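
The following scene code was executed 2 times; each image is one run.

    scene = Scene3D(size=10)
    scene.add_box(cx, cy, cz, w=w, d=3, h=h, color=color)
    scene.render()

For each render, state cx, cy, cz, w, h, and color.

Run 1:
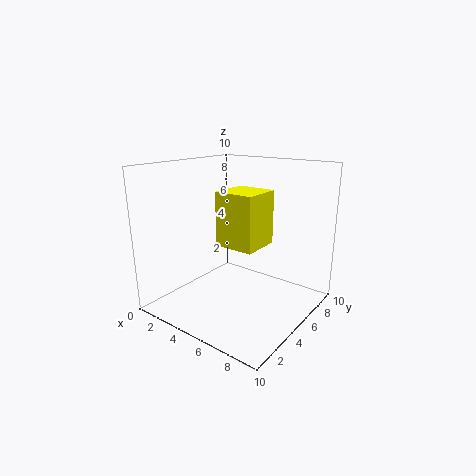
cx = 3; cy = 5; cz = 4; w = 3; h = 4; color = 'yellow'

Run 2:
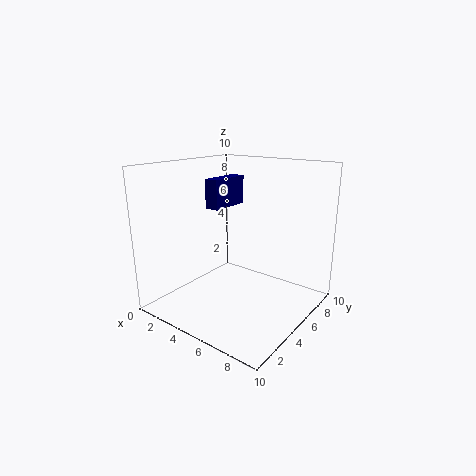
cx = 3; cy = 4; cz = 7; w = 1; h = 2; color = 'navy'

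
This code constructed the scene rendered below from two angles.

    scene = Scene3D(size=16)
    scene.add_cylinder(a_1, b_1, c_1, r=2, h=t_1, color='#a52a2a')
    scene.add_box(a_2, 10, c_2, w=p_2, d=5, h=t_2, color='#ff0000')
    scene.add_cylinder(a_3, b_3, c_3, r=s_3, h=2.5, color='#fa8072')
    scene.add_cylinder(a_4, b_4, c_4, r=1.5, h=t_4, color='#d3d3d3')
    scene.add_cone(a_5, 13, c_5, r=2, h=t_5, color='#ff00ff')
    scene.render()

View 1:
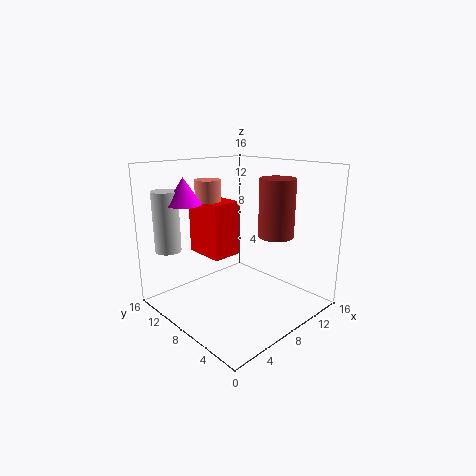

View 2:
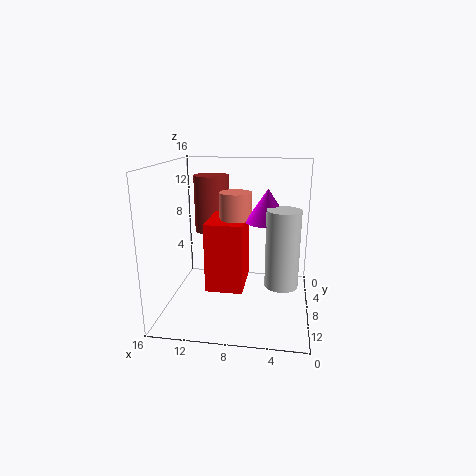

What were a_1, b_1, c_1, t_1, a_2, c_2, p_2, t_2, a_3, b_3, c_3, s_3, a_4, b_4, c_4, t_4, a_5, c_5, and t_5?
a_1 = 11.5
b_1 = 5.5
c_1 = 8
t_1 = 6.5
a_2 = 6.5
c_2 = 5
p_2 = 3.5
t_2 = 6.5
a_3 = 7.5
b_3 = 12.5
c_3 = 11.5
s_3 = 1.5
a_4 = 3
b_4 = 14.5
c_4 = 6
t_4 = 7
a_5 = 4.5
c_5 = 11.5
t_5 = 3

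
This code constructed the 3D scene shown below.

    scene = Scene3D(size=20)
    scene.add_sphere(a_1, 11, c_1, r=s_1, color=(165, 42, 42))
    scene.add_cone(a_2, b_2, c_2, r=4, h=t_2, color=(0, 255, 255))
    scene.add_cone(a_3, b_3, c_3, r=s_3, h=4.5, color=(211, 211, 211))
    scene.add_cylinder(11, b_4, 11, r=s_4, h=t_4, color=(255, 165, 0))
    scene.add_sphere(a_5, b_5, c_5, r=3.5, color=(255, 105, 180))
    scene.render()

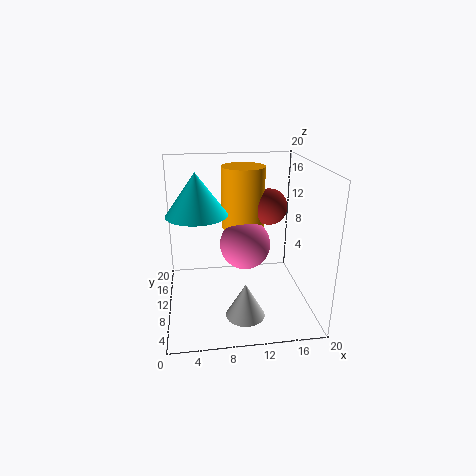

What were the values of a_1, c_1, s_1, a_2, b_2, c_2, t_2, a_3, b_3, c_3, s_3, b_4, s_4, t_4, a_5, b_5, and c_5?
a_1 = 14.5; c_1 = 14; s_1 = 2.5; a_2 = 4.5; b_2 = 9; c_2 = 14; t_2 = 5.5; a_3 = 10; b_3 = 3.5; c_3 = 2; s_3 = 2.5; b_4 = 12; s_4 = 3; t_4 = 8.5; a_5 = 11; b_5 = 10; c_5 = 9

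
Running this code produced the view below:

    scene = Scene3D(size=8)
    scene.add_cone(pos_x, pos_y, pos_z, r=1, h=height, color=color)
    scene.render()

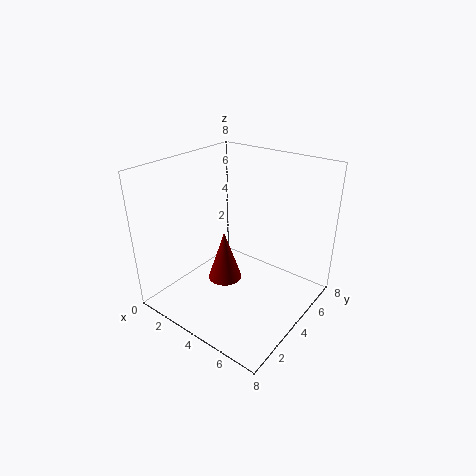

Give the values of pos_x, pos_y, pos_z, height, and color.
pos_x = 3; pos_y = 4; pos_z = 1; height = 3; color = 'maroon'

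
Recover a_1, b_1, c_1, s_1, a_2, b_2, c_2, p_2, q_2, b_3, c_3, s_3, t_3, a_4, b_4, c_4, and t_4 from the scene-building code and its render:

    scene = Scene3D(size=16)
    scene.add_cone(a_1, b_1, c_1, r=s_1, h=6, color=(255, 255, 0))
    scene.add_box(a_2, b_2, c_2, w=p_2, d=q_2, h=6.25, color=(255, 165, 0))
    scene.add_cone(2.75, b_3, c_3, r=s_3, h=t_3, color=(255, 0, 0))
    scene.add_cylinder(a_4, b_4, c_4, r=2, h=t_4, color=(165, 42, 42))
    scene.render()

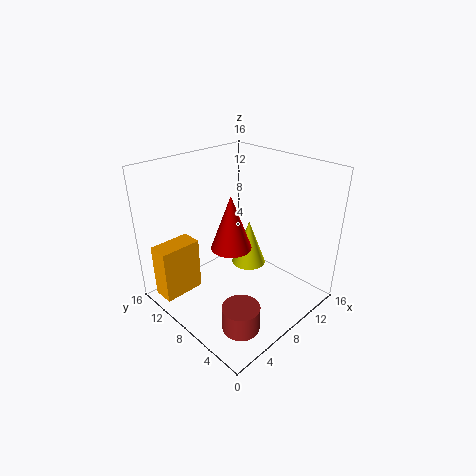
a_1 = 13.25
b_1 = 11.25
c_1 = 1
s_1 = 2.25
a_2 = 0.75
b_2 = 12
c_2 = 0.75
p_2 = 4.75
q_2 = 2.5
b_3 = 3.5
c_3 = 11
s_3 = 1.75
t_3 = 4.75
a_4 = 4.25
b_4 = 3.75
c_4 = 0.25
t_4 = 2.75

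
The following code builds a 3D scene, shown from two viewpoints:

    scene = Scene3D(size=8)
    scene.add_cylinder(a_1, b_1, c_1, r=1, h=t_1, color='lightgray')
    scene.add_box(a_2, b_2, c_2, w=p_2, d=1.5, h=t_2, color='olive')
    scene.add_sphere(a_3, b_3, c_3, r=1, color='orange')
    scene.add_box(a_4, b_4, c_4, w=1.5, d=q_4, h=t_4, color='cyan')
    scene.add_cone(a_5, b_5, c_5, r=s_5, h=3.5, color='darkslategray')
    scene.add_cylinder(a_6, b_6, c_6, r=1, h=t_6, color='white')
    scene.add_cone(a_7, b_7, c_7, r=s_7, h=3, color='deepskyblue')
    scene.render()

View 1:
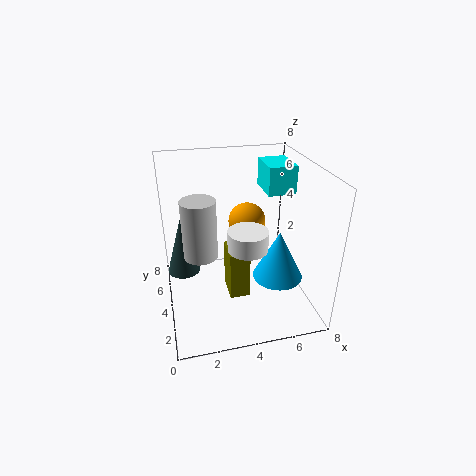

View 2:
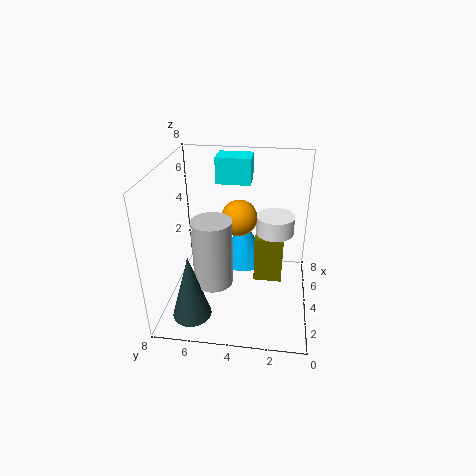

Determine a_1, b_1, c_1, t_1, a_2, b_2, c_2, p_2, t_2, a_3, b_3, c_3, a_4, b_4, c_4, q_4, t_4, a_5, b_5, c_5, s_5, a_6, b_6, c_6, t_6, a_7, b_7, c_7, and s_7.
a_1 = 2, b_1 = 5, c_1 = 2.5, t_1 = 3.5, a_2 = 3, b_2 = 1.5, c_2 = 2, p_2 = 1, t_2 = 2.5, a_3 = 4.5, b_3 = 4, c_3 = 5, a_4 = 5.5, b_4 = 3.5, c_4 = 6.5, q_4 = 2, t_4 = 1.5, a_5 = 1, b_5 = 6, c_5 = 1, s_5 = 1, a_6 = 4, b_6 = 2, c_6 = 4.5, t_6 = 1, a_7 = 6.5, b_7 = 4, c_7 = 1, s_7 = 1.5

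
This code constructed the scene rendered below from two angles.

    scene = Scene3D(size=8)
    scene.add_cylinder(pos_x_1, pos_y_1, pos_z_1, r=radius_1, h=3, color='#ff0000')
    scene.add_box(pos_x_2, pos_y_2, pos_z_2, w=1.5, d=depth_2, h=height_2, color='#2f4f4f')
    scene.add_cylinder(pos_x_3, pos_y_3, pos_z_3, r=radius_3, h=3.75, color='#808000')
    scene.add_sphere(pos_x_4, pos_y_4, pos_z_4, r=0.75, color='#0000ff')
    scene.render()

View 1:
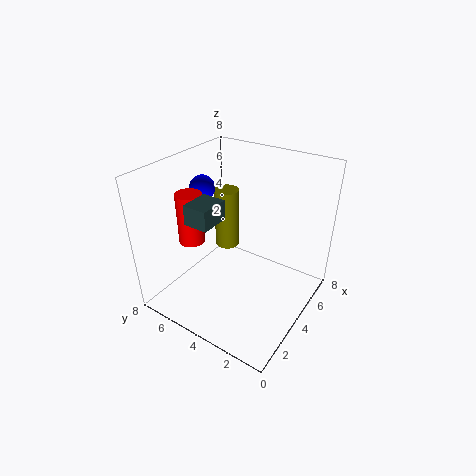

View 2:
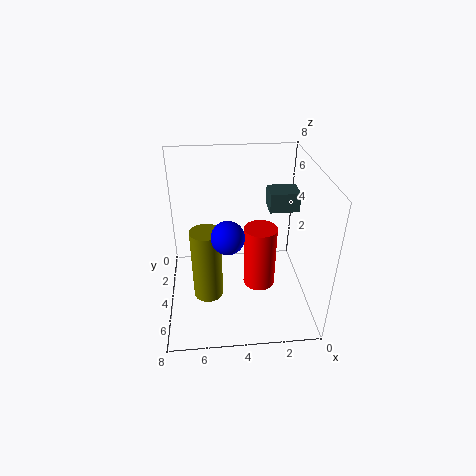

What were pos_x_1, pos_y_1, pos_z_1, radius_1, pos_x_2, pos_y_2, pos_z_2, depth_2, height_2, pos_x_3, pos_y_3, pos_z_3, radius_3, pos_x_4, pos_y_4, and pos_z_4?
pos_x_1 = 3.25
pos_y_1 = 6.75
pos_z_1 = 3.25
radius_1 = 0.75
pos_x_2 = 1
pos_y_2 = 3.75
pos_z_2 = 6
depth_2 = 1.25
height_2 = 1
pos_x_3 = 5.75
pos_y_3 = 6
pos_z_3 = 2
radius_3 = 0.75
pos_x_4 = 4.75
pos_y_4 = 7
pos_z_4 = 6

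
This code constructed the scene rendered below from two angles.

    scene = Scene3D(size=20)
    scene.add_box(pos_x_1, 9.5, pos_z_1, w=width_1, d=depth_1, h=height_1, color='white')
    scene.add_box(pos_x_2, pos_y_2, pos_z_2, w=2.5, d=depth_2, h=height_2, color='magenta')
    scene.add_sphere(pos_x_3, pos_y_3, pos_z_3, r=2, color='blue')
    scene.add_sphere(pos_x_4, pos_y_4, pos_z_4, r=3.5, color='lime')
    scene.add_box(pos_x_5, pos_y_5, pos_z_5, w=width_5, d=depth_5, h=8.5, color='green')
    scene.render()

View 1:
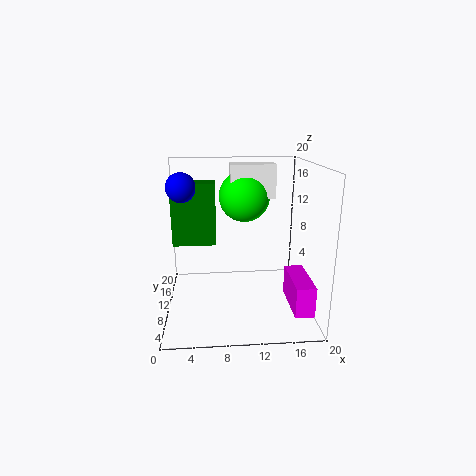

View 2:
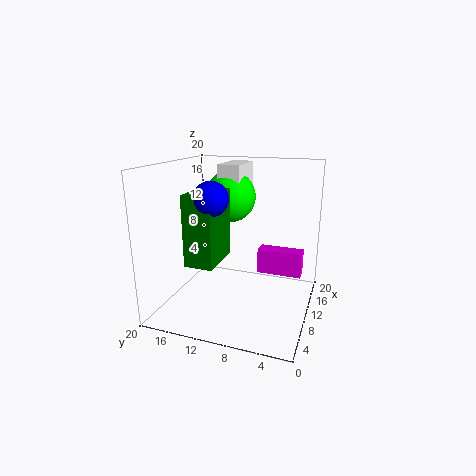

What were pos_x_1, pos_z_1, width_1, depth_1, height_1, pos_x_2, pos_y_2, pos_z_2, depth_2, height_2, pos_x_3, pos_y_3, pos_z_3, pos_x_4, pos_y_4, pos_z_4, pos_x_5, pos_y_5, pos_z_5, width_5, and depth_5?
pos_x_1 = 9
pos_z_1 = 15.5
width_1 = 6
depth_1 = 3
height_1 = 4.5
pos_x_2 = 16.5
pos_y_2 = 2
pos_z_2 = 2
depth_2 = 7
height_2 = 4
pos_x_3 = 2.5
pos_y_3 = 10.5
pos_z_3 = 17
pos_x_4 = 11
pos_y_4 = 11.5
pos_z_4 = 15.5
pos_x_5 = 1
pos_y_5 = 10
pos_z_5 = 9
width_5 = 6
depth_5 = 3.5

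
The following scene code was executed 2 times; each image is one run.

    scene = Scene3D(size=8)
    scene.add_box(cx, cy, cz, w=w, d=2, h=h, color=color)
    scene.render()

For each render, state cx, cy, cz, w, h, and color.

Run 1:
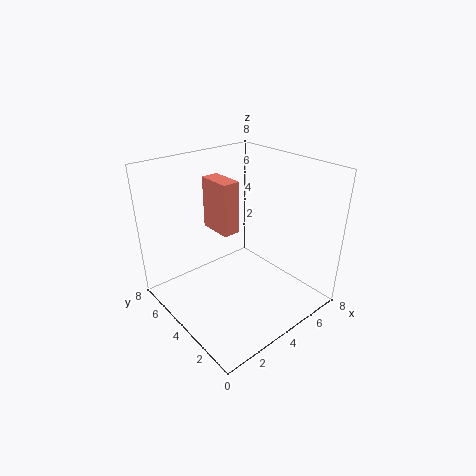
cx = 3.5, cy = 4.5, cz = 4, w = 1, h = 3, color = 'salmon'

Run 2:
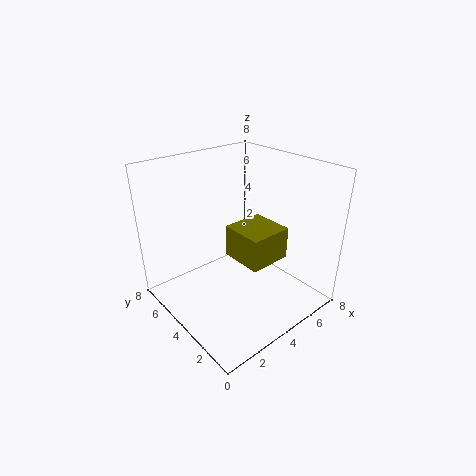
cx = 2, cy = 0.5, cz = 4.5, w = 2, h = 1.5, color = 'olive'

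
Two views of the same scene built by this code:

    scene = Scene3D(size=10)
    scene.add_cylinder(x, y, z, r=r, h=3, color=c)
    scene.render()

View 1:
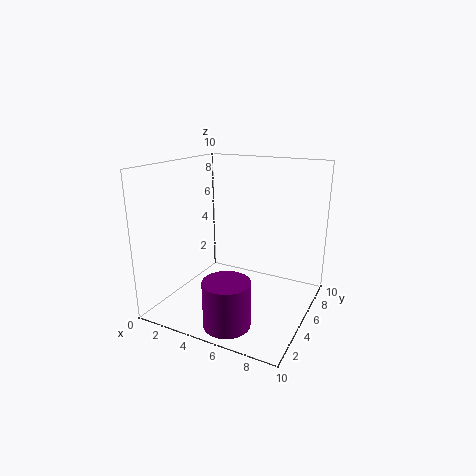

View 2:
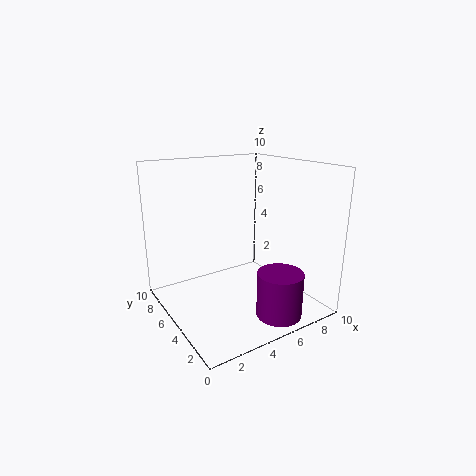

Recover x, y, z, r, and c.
x = 6
y = 1.5
z = 0.5
r = 1.5
c = 'purple'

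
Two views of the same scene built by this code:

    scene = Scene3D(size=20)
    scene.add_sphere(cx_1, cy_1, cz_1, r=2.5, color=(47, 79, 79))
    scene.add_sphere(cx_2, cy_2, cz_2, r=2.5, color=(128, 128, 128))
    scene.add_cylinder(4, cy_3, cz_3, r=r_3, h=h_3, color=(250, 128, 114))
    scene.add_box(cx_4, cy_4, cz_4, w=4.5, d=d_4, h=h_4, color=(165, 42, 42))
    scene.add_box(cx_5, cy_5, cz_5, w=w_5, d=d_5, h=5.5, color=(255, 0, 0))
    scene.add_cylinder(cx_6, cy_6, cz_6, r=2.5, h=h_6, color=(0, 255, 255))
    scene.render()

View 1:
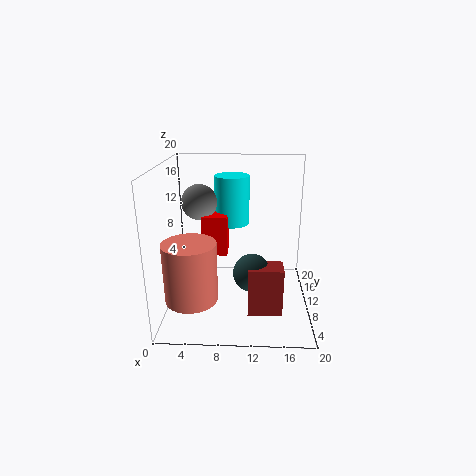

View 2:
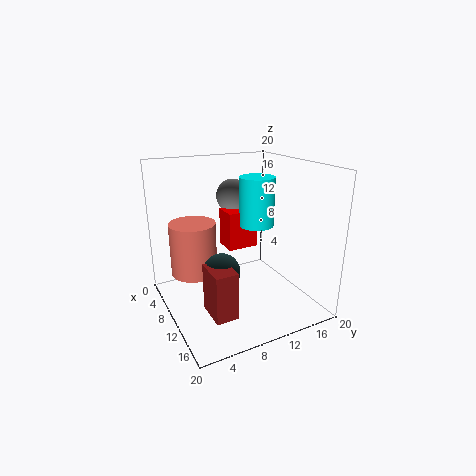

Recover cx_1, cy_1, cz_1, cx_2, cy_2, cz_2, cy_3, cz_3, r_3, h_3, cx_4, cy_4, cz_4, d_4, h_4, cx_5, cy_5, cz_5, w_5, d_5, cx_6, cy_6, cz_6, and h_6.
cx_1 = 12, cy_1 = 6.5, cz_1 = 6.5, cx_2 = 4.5, cy_2 = 12, cz_2 = 14.5, cy_3 = 5.5, cz_3 = 3, r_3 = 3.5, h_3 = 8, cx_4 = 11.5, cy_4 = 4, cz_4 = 1.5, d_4 = 3, h_4 = 6.5, cx_5 = 5, cy_5 = 9.5, cz_5 = 7.5, w_5 = 3.5, d_5 = 4.5, cx_6 = 9, cy_6 = 13.5, cz_6 = 11, h_6 = 7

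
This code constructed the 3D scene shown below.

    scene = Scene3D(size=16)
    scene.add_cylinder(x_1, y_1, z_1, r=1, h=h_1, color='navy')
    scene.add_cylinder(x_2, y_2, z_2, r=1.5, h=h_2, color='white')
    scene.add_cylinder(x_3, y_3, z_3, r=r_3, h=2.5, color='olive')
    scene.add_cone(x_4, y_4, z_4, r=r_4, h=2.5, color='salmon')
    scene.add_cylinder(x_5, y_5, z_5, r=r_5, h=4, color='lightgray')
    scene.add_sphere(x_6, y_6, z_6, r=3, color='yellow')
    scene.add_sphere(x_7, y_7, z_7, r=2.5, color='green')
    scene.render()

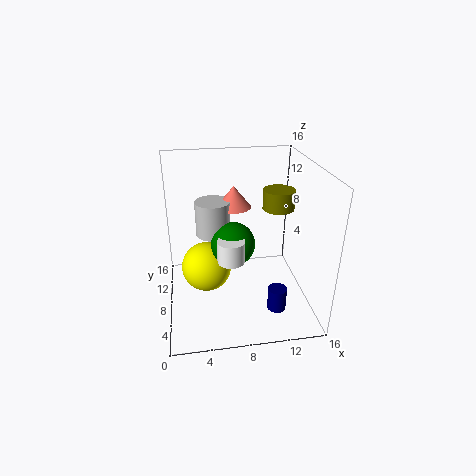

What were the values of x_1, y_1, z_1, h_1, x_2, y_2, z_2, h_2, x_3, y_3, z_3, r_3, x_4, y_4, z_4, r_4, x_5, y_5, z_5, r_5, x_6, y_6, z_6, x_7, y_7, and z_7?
x_1 = 11.5; y_1 = 3.5; z_1 = 1.5; h_1 = 2.5; x_2 = 7; y_2 = 6.5; z_2 = 6; h_2 = 2.5; x_3 = 14; y_3 = 13; z_3 = 9; r_3 = 2; x_4 = 8; y_4 = 11; z_4 = 10.5; r_4 = 2; x_5 = 5.5; y_5 = 10.5; z_5 = 7.5; r_5 = 2; x_6 = 4.5; y_6 = 10.5; z_6 = 3; x_7 = 7.5; y_7 = 8.5; z_7 = 7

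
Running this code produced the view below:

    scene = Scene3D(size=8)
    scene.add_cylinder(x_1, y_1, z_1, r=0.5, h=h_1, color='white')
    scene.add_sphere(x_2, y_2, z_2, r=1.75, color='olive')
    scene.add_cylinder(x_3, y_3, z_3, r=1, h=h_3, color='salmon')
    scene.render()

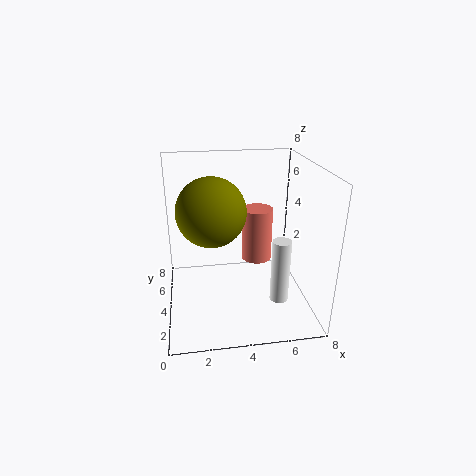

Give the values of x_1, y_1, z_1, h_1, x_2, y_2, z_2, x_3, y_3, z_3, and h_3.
x_1 = 6, y_1 = 2.25, z_1 = 1, h_1 = 3.5, x_2 = 2.5, y_2 = 3, z_2 = 6, x_3 = 5.75, y_3 = 7, z_3 = 1, h_3 = 3.5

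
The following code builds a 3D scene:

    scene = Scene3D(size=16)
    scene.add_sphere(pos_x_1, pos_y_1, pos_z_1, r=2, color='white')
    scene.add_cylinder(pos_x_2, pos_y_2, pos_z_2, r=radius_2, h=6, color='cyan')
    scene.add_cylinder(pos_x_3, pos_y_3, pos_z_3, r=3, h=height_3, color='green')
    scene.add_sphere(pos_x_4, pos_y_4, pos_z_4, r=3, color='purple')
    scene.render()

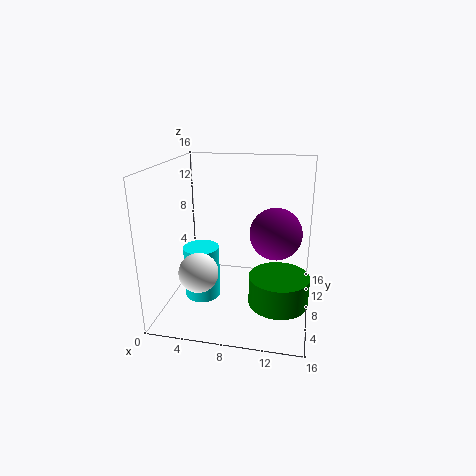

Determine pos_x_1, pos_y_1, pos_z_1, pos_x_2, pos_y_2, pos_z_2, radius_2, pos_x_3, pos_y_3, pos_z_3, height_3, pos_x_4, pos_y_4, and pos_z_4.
pos_x_1 = 5, pos_y_1 = 3, pos_z_1 = 6, pos_x_2 = 4, pos_y_2 = 7, pos_z_2 = 1, radius_2 = 2, pos_x_3 = 13, pos_y_3 = 4, pos_z_3 = 3, height_3 = 3, pos_x_4 = 12, pos_y_4 = 10, pos_z_4 = 8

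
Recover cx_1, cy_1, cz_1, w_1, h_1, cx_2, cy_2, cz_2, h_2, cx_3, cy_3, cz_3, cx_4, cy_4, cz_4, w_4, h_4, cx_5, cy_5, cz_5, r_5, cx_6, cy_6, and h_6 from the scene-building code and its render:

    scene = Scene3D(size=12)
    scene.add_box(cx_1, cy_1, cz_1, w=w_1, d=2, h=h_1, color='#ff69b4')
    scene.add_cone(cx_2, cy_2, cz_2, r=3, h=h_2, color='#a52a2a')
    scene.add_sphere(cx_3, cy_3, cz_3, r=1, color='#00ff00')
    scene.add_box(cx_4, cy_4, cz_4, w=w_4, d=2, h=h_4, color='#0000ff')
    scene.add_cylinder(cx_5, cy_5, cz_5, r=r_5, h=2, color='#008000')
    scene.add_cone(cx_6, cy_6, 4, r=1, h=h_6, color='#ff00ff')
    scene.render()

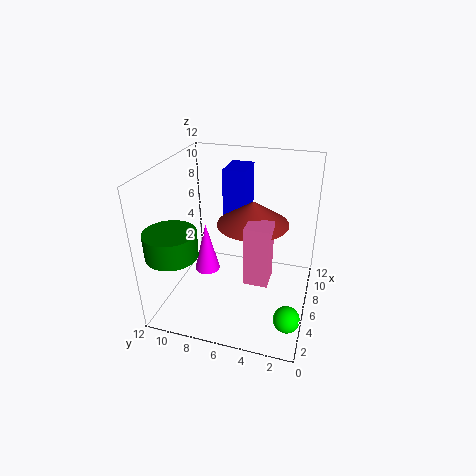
cx_1 = 4, cy_1 = 3, cz_1 = 3, w_1 = 2, h_1 = 5, cx_2 = 7, cy_2 = 5, cz_2 = 7, h_2 = 2, cx_3 = 2, cy_3 = 1, cz_3 = 2, cx_4 = 8, cy_4 = 6, cz_4 = 6, w_4 = 3, h_4 = 5, cx_5 = 2, cy_5 = 10, cz_5 = 6, r_5 = 2, cx_6 = 4, cy_6 = 8, h_6 = 4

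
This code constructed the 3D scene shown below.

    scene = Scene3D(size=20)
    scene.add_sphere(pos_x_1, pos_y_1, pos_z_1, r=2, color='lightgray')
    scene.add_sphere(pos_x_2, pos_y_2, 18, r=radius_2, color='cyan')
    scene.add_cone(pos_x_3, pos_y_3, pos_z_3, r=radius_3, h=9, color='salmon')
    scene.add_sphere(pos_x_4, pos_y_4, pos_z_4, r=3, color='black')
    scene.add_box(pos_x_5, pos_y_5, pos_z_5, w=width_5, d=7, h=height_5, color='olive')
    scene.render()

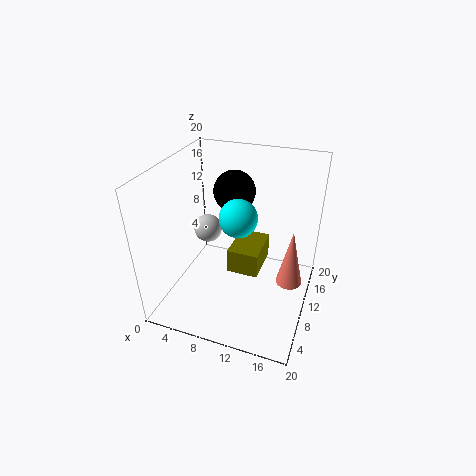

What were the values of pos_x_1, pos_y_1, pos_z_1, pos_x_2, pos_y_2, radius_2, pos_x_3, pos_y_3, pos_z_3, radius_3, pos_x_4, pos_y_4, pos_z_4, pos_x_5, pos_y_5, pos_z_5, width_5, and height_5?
pos_x_1 = 5
pos_y_1 = 11
pos_z_1 = 10
pos_x_2 = 13
pos_y_2 = 2
radius_2 = 2
pos_x_3 = 17
pos_y_3 = 14
pos_z_3 = 1
radius_3 = 2
pos_x_4 = 8
pos_y_4 = 14
pos_z_4 = 15
pos_x_5 = 7
pos_y_5 = 13
pos_z_5 = 1
width_5 = 5
height_5 = 4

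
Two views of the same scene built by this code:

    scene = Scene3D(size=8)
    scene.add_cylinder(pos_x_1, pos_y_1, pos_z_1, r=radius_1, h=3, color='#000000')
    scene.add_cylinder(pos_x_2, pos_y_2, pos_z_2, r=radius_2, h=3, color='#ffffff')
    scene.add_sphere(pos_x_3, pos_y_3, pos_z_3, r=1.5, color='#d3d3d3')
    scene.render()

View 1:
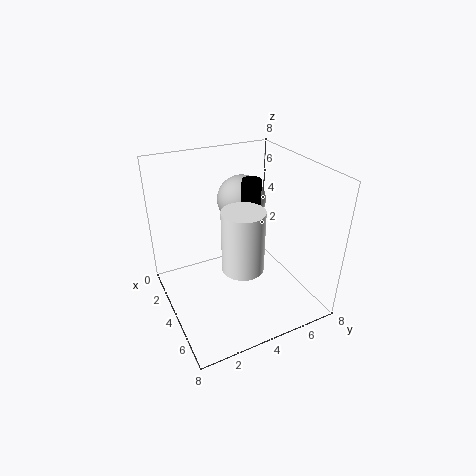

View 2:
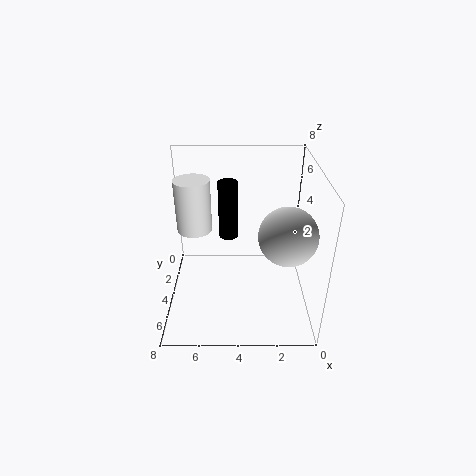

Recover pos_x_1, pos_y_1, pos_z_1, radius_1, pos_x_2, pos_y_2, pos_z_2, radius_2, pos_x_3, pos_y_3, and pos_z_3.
pos_x_1 = 4.5, pos_y_1 = 4.5, pos_z_1 = 4.5, radius_1 = 0.5, pos_x_2 = 6.5, pos_y_2 = 3, pos_z_2 = 4, radius_2 = 1, pos_x_3 = 1.5, pos_y_3 = 5.5, pos_z_3 = 5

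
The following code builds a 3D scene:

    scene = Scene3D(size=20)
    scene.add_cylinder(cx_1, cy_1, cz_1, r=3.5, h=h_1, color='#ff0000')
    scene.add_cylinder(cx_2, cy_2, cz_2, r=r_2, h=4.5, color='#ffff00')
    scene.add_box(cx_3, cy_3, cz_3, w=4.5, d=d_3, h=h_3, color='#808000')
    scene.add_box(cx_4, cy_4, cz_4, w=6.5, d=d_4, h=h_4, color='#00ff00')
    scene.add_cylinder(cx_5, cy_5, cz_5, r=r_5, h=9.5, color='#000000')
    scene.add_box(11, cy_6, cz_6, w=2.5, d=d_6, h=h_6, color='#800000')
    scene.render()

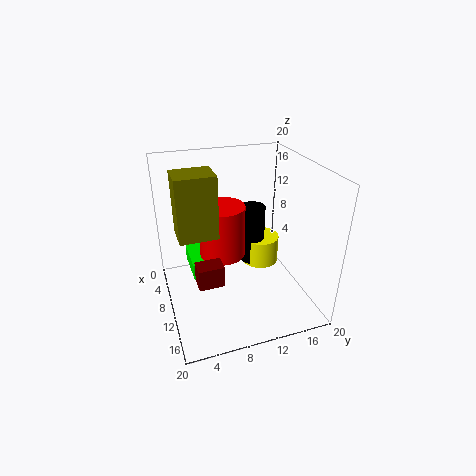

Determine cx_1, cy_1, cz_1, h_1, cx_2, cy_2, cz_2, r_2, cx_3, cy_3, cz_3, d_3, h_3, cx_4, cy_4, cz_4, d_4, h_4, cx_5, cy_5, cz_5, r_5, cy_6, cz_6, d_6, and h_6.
cx_1 = 5.5; cy_1 = 9; cz_1 = 5; h_1 = 8; cx_2 = 4; cy_2 = 16; cz_2 = 1.5; r_2 = 3; cx_3 = 5; cy_3 = 2; cz_3 = 10; d_3 = 5.5; h_3 = 9; cx_4 = 0.5; cy_4 = 4; cz_4 = 2; d_4 = 3; h_4 = 2.5; cx_5 = 4; cy_5 = 14.5; cz_5 = 2; r_5 = 2; cy_6 = 3.5; cz_6 = 5; d_6 = 3.5; h_6 = 3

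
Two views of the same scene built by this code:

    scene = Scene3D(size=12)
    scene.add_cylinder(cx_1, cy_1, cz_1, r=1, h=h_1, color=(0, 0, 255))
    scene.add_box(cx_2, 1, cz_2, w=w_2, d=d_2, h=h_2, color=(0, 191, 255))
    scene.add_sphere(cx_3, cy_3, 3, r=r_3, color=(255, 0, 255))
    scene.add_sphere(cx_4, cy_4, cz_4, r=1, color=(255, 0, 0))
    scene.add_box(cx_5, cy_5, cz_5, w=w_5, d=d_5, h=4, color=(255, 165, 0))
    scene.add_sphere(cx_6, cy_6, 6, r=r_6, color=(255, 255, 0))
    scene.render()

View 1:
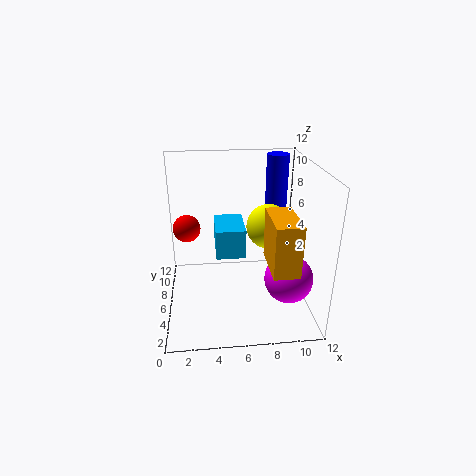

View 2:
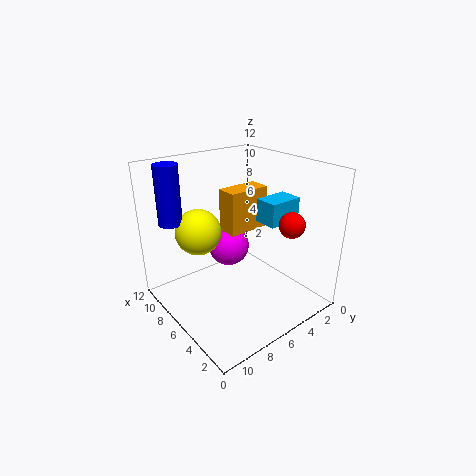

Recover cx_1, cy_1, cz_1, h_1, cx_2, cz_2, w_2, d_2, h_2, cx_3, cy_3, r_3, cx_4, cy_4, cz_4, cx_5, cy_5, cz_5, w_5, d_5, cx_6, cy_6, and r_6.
cx_1 = 10; cy_1 = 10; cz_1 = 7; h_1 = 5; cx_2 = 4; cz_2 = 7; w_2 = 2; d_2 = 3; h_2 = 2; cx_3 = 10; cy_3 = 4; r_3 = 2; cx_4 = 2; cy_4 = 4; cz_4 = 8; cx_5 = 8; cy_5 = 1; cz_5 = 5; w_5 = 2; d_5 = 4; cx_6 = 9; cy_6 = 8; r_6 = 2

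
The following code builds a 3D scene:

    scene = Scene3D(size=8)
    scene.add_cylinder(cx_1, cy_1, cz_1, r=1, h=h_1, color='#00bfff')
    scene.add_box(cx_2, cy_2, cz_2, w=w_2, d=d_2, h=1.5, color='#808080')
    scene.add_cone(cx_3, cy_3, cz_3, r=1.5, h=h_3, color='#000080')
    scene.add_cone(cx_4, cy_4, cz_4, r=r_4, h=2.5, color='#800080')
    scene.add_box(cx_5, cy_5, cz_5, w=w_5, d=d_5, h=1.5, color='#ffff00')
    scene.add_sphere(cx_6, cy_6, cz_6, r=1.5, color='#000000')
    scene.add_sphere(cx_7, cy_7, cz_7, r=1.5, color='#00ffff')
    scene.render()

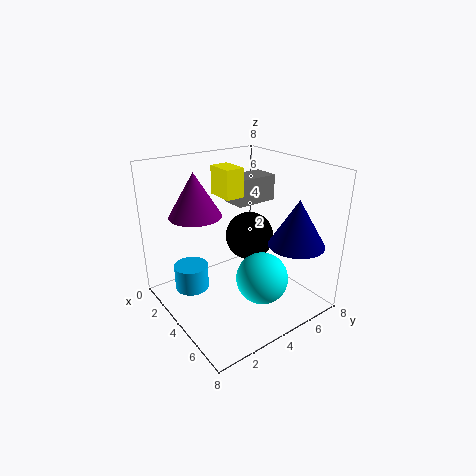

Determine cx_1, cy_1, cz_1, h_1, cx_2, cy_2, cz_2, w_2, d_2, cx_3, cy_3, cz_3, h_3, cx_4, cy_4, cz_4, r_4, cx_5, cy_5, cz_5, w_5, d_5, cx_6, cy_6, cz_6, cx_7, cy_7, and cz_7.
cx_1 = 2; cy_1 = 2; cz_1 = 0.5; h_1 = 1.5; cx_2 = 2; cy_2 = 4.5; cz_2 = 5.5; w_2 = 1.5; d_2 = 2.5; cx_3 = 6.5; cy_3 = 6; cz_3 = 4; h_3 = 2.5; cx_4 = 2; cy_4 = 2.5; cz_4 = 5; r_4 = 1.5; cx_5 = 3; cy_5 = 3; cz_5 = 6.5; w_5 = 1.5; d_5 = 1; cx_6 = 2.5; cy_6 = 6; cz_6 = 3; cx_7 = 5; cy_7 = 5; cz_7 = 1.5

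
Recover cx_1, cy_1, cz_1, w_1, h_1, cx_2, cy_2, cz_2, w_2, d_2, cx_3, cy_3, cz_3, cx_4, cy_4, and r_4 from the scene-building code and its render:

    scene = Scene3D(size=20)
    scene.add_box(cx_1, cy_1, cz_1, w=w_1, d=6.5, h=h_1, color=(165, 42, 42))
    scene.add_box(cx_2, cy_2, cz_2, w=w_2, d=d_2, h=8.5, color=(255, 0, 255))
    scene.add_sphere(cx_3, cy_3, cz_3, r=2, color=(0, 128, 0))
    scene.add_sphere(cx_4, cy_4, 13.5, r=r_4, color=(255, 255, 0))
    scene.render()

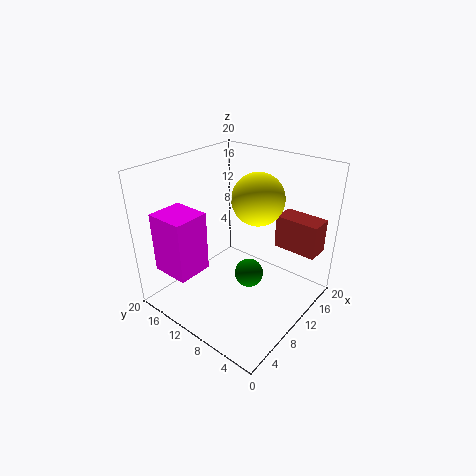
cx_1 = 16.5, cy_1 = 1.5, cz_1 = 6.5, w_1 = 3.5, h_1 = 5, cx_2 = 2, cy_2 = 13, cz_2 = 5.5, w_2 = 5, d_2 = 5.5, cx_3 = 10, cy_3 = 8, cz_3 = 5, cx_4 = 16, cy_4 = 11, r_4 = 4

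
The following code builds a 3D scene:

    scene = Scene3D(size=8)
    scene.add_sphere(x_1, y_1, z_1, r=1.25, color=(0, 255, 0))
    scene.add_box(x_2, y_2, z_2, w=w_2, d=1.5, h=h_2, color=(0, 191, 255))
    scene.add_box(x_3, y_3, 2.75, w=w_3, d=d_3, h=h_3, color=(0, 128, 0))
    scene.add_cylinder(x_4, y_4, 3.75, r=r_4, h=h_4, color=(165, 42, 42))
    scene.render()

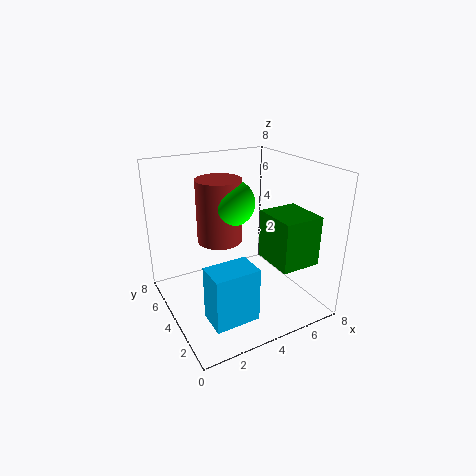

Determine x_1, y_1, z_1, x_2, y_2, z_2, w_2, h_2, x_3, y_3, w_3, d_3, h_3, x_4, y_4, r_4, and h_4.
x_1 = 3.75, y_1 = 4.25, z_1 = 6, x_2 = 1, y_2 = 0.5, z_2 = 1.25, w_2 = 2.25, h_2 = 2.75, x_3 = 5.25, y_3 = 1.25, w_3 = 2.25, d_3 = 2.5, h_3 = 2.75, x_4 = 3.25, y_4 = 4.75, r_4 = 1.25, h_4 = 3.5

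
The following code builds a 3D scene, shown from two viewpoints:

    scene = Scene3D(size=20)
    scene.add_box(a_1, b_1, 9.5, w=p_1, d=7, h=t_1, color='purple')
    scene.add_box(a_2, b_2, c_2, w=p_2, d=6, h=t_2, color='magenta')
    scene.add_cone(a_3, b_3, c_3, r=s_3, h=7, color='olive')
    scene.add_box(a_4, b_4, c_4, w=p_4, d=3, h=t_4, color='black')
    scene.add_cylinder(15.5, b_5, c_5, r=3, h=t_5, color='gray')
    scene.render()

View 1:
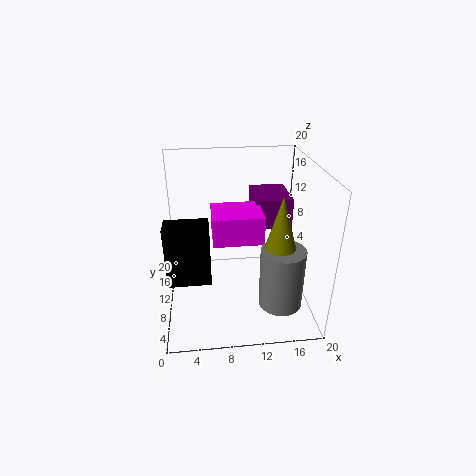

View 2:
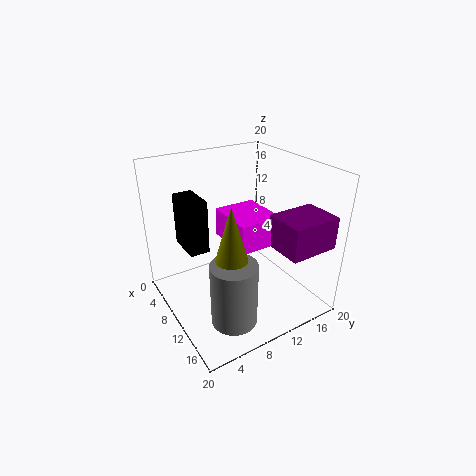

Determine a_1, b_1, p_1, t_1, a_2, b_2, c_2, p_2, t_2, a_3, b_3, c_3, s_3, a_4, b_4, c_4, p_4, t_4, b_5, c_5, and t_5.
a_1 = 13; b_1 = 13; p_1 = 5.5; t_1 = 4.5; a_2 = 6.5; b_2 = 8.5; c_2 = 9.5; p_2 = 7; t_2 = 4; a_3 = 15; b_3 = 6; c_3 = 10.5; s_3 = 2; a_4 = 0.5; b_4 = 4.5; c_4 = 6.5; p_4 = 5.5; t_4 = 8; b_5 = 6; c_5 = 1.5; t_5 = 8.5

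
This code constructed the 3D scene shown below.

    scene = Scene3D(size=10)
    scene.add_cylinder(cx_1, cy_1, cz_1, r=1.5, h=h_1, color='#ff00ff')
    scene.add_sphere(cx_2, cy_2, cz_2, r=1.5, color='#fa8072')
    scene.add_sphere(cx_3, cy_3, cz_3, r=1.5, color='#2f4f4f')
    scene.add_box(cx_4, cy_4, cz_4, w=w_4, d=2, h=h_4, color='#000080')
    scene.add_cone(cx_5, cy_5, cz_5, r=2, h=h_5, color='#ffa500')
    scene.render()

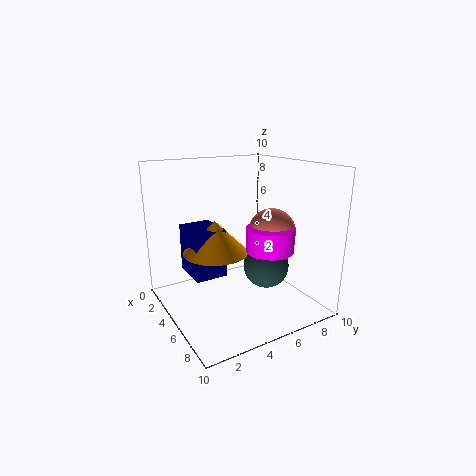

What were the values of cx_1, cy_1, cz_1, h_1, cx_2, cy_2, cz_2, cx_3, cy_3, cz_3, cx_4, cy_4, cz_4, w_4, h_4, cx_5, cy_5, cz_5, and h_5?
cx_1 = 8
cy_1 = 5.5
cz_1 = 5
h_1 = 1.5
cx_2 = 7.5
cy_2 = 6
cz_2 = 6
cx_3 = 7
cy_3 = 6
cz_3 = 3.5
cx_4 = 4.5
cy_4 = 1
cz_4 = 3.5
w_4 = 2.5
h_4 = 3
cx_5 = 6.5
cy_5 = 2.5
cz_5 = 5
h_5 = 2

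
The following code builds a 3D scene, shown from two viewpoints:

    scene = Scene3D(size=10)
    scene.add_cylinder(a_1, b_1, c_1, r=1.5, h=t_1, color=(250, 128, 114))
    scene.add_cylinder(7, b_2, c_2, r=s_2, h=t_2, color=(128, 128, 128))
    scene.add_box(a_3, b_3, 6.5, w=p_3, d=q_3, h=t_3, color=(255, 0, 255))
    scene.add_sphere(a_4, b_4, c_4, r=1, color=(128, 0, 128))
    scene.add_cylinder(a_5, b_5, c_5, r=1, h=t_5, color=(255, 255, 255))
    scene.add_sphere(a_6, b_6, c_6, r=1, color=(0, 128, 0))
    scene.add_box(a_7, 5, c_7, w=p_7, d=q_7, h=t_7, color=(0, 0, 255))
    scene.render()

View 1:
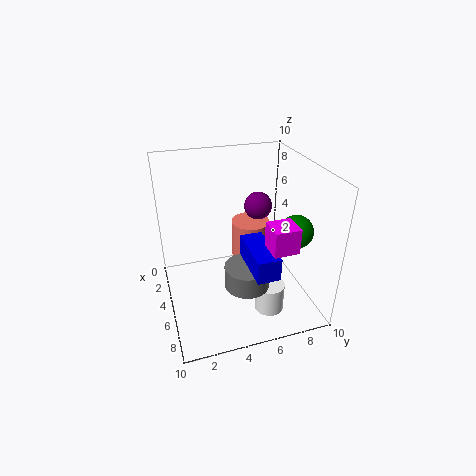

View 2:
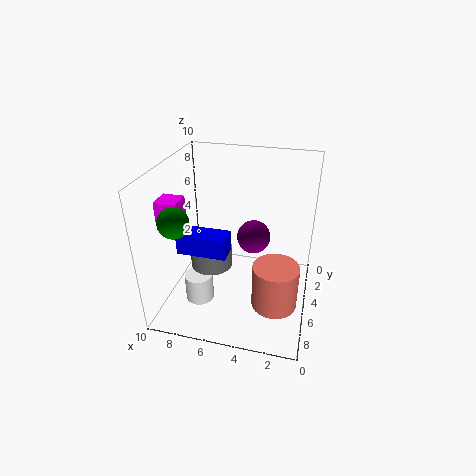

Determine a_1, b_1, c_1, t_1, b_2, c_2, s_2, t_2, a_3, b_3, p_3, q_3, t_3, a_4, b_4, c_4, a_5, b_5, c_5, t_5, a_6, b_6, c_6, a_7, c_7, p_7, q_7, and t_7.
a_1 = 2
b_1 = 7
c_1 = 1.5
t_1 = 3
b_2 = 5
c_2 = 2.5
s_2 = 1.5
t_2 = 1.5
a_3 = 8.5
b_3 = 5.5
p_3 = 1.5
q_3 = 1.5
t_3 = 1.5
a_4 = 3.5
b_4 = 7
c_4 = 6.5
a_5 = 7.5
b_5 = 6.5
c_5 = 0.5
t_5 = 2
a_6 = 8.5
b_6 = 7.5
c_6 = 7
a_7 = 5.5
c_7 = 4
p_7 = 3.5
q_7 = 1.5
t_7 = 1.5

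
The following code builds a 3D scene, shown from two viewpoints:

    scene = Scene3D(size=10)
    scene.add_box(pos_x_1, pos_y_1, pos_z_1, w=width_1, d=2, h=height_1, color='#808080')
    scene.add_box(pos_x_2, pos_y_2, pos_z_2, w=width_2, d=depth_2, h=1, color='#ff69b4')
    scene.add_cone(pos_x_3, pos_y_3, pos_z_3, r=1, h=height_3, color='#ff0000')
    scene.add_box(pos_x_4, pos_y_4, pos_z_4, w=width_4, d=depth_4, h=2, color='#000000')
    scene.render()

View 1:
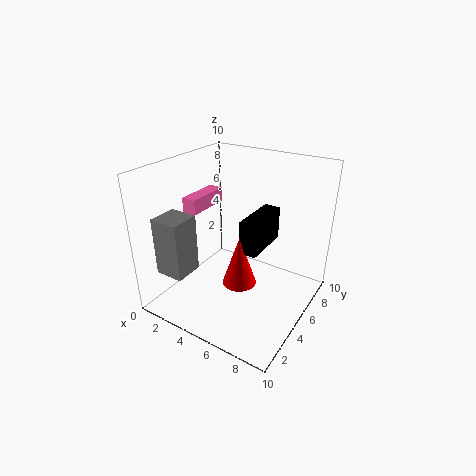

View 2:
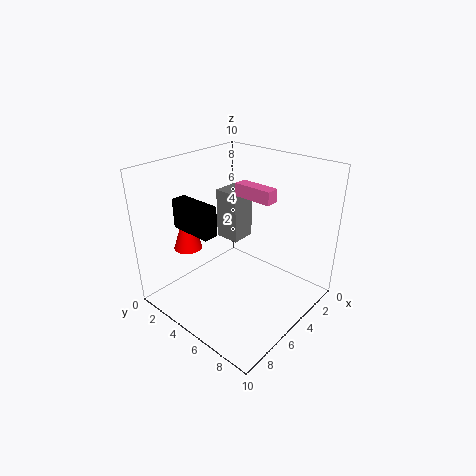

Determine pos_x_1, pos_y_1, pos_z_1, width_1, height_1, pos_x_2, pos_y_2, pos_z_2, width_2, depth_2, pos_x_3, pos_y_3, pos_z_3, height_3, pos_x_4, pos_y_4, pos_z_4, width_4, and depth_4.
pos_x_1 = 1; pos_y_1 = 1; pos_z_1 = 3; width_1 = 2; height_1 = 4; pos_x_2 = 2; pos_y_2 = 3; pos_z_2 = 7; width_2 = 1; depth_2 = 3; pos_x_3 = 7; pos_y_3 = 2; pos_z_3 = 4; height_3 = 3; pos_x_4 = 7; pos_y_4 = 2; pos_z_4 = 6; width_4 = 1; depth_4 = 3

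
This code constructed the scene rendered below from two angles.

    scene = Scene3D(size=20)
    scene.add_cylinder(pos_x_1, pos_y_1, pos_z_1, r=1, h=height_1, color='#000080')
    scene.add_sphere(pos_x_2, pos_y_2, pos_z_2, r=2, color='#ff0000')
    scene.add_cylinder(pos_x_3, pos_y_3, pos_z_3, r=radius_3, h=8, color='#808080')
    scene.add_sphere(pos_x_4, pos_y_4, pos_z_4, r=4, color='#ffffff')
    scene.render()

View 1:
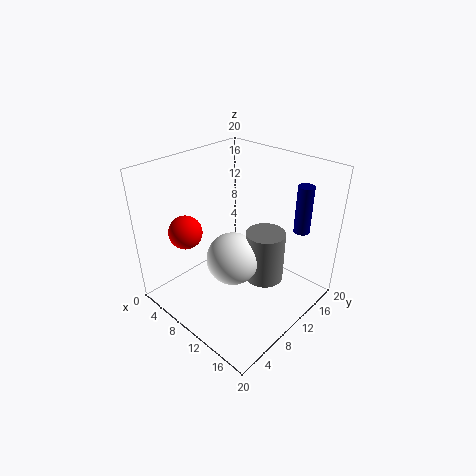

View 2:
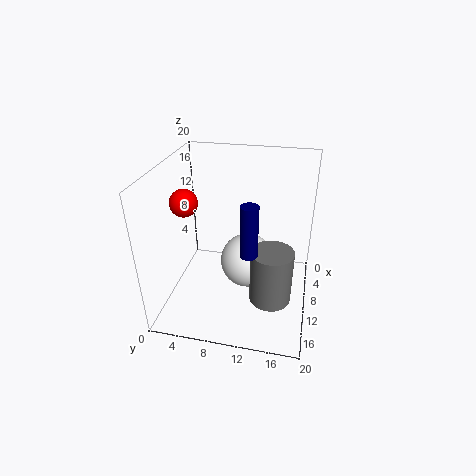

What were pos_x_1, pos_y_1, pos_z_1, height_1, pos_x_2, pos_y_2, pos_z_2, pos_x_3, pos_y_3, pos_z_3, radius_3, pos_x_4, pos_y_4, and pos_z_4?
pos_x_1 = 18, pos_y_1 = 13, pos_z_1 = 13, height_1 = 6, pos_x_2 = 9, pos_y_2 = 2, pos_z_2 = 14, pos_x_3 = 11, pos_y_3 = 15, pos_z_3 = 1, radius_3 = 3, pos_x_4 = 8, pos_y_4 = 11, pos_z_4 = 5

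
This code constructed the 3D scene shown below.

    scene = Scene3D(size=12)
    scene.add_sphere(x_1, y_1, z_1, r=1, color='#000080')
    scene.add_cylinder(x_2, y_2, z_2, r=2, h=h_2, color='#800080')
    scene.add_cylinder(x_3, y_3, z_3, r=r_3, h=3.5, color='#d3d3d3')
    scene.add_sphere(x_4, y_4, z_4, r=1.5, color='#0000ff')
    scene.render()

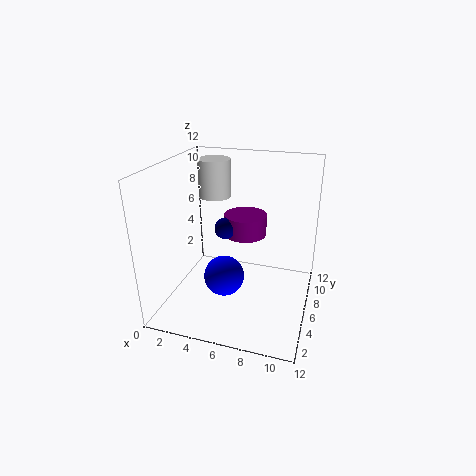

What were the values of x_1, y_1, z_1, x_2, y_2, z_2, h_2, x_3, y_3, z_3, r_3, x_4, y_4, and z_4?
x_1 = 4
y_1 = 8.5
z_1 = 5.5
x_2 = 5.5
y_2 = 10
z_2 = 4.5
h_2 = 2
x_3 = 2.5
y_3 = 10
z_3 = 8
r_3 = 1.5
x_4 = 6
y_4 = 2.5
z_4 = 4.5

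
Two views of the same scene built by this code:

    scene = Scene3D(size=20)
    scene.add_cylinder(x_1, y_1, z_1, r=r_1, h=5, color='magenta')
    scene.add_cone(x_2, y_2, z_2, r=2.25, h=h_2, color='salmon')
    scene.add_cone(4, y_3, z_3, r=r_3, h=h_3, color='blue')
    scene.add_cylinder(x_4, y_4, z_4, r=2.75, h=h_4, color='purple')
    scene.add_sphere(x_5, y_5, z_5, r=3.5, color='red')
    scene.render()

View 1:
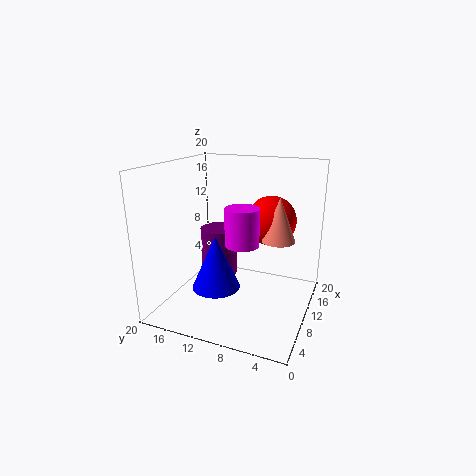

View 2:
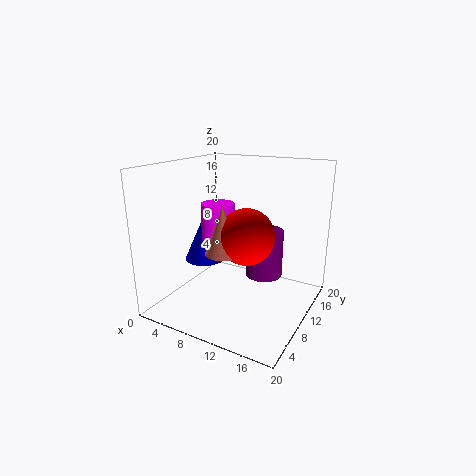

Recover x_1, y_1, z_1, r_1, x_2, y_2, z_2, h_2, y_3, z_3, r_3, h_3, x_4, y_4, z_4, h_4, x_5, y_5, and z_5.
x_1 = 7.75, y_1 = 8.5, z_1 = 10, r_1 = 2.25, x_2 = 11, y_2 = 4.5, z_2 = 10, h_2 = 6, y_3 = 10.5, z_3 = 5.5, r_3 = 3, h_3 = 6.75, x_4 = 12.25, y_4 = 14, z_4 = 3.25, h_4 = 7, x_5 = 13.25, y_5 = 6.25, z_5 = 12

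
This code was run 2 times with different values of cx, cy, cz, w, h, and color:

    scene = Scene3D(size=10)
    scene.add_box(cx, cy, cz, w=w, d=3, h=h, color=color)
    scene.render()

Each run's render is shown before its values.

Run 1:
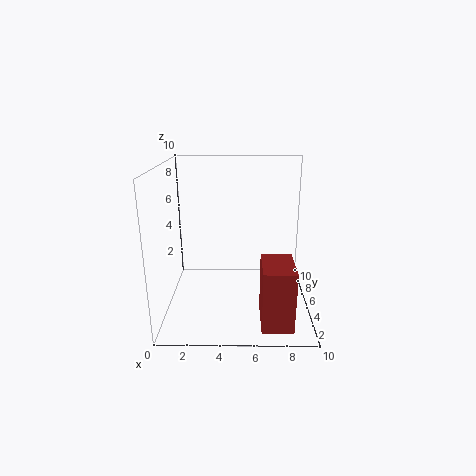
cx = 6.5; cy = 0.5; cz = 0.5; w = 2; h = 4; color = 'brown'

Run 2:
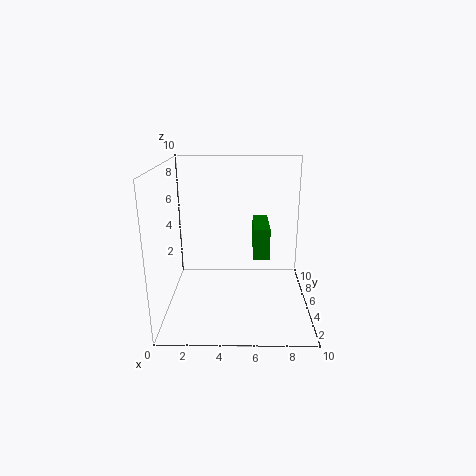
cx = 6; cy = 2.5; cz = 4.5; w = 1; h = 2; color = 'green'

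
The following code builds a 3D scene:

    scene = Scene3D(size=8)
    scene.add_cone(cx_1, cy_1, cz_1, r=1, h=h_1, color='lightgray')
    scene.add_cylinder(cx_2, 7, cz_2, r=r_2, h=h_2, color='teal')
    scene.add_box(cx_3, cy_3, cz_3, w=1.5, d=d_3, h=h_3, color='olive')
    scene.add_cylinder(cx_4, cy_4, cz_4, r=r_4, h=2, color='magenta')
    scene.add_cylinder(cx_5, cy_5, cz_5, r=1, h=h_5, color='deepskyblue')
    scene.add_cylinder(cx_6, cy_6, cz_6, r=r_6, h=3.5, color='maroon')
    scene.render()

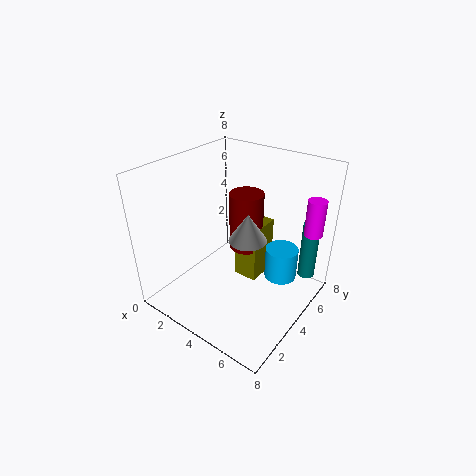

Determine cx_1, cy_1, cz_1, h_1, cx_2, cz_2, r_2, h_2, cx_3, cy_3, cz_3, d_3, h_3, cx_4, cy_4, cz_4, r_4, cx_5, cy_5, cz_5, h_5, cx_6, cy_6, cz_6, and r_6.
cx_1 = 5, cy_1 = 3.5, cz_1 = 4.5, h_1 = 1.5, cx_2 = 7, cz_2 = 1, r_2 = 0.5, h_2 = 3.5, cx_3 = 3, cy_3 = 5, cz_3 = 0.5, d_3 = 2, h_3 = 3.5, cx_4 = 7.5, cy_4 = 6, cz_4 = 4.5, r_4 = 0.5, cx_5 = 5.5, cy_5 = 6.5, cz_5 = 0.5, h_5 = 2, cx_6 = 3.5, cy_6 = 5.5, cz_6 = 2.5, r_6 = 1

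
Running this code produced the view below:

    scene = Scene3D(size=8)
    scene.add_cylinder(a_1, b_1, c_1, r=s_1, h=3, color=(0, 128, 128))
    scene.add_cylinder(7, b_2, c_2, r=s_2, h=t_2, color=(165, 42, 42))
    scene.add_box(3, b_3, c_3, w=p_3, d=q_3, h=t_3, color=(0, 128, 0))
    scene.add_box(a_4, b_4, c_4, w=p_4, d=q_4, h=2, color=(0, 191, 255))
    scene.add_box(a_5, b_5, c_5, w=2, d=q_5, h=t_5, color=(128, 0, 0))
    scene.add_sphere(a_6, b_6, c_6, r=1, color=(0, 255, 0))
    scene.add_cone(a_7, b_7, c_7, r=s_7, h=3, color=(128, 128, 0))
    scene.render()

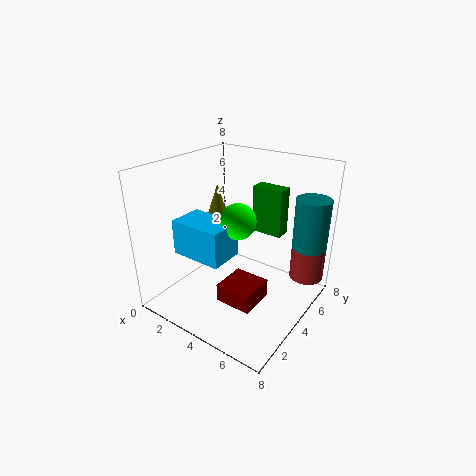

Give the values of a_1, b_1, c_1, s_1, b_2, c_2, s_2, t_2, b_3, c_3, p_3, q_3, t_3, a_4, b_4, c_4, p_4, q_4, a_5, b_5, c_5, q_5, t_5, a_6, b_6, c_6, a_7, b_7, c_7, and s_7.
a_1 = 7, b_1 = 7, c_1 = 3, s_1 = 1, b_2 = 7, c_2 = 1, s_2 = 1, t_2 = 3, b_3 = 7, c_3 = 3, p_3 = 2, q_3 = 1, t_3 = 3, a_4 = 1, b_4 = 2, c_4 = 3, p_4 = 3, q_4 = 2, a_5 = 4, b_5 = 2, c_5 = 1, q_5 = 2, t_5 = 1, a_6 = 4, b_6 = 4, c_6 = 5, a_7 = 1, b_7 = 6, c_7 = 3, s_7 = 1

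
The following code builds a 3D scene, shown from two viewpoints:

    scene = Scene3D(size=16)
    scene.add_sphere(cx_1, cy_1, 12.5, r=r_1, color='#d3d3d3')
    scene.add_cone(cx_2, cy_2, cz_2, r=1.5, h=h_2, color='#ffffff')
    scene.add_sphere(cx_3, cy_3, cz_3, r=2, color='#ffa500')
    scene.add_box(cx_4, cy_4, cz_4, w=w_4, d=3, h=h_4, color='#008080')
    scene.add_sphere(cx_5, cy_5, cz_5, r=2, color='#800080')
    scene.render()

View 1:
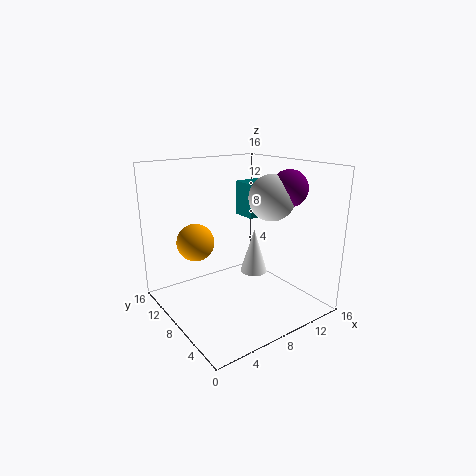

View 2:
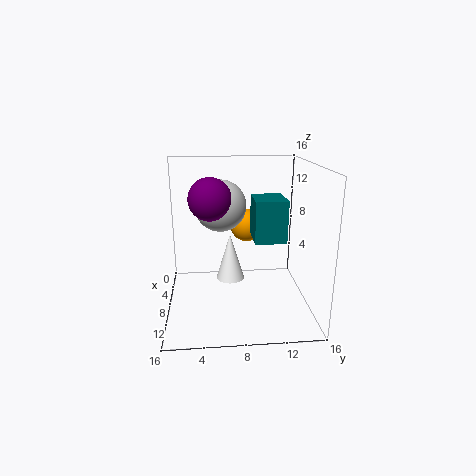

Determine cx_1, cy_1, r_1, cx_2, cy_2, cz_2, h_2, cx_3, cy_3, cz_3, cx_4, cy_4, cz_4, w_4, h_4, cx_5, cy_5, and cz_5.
cx_1 = 11; cy_1 = 6; r_1 = 2.5; cx_2 = 9.5; cy_2 = 7; cz_2 = 4; h_2 = 5; cx_3 = 3.5; cy_3 = 9.5; cz_3 = 8; cx_4 = 10.5; cy_4 = 9; cz_4 = 9.5; w_4 = 3.5; h_4 = 4; cx_5 = 12.5; cy_5 = 5; cz_5 = 13.5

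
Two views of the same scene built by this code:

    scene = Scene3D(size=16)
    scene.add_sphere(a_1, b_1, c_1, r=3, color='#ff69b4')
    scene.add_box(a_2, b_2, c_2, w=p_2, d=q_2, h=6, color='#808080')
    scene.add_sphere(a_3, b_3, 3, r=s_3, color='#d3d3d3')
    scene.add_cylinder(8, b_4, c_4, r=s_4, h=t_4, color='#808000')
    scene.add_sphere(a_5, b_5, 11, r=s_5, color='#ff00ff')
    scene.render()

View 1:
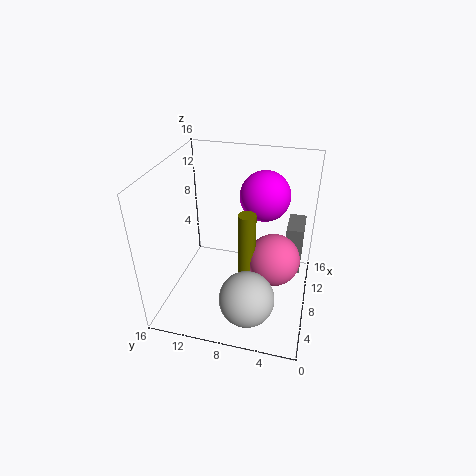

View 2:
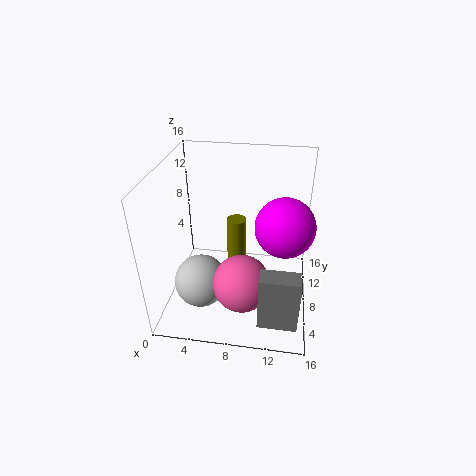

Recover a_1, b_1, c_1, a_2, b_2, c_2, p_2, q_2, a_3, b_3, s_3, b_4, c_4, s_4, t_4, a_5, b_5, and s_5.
a_1 = 9
b_1 = 4
c_1 = 5
a_2 = 11
b_2 = 1
c_2 = 2
p_2 = 4
q_2 = 2
a_3 = 4
b_3 = 6
s_3 = 3
b_4 = 7
c_4 = 3
s_4 = 1
t_4 = 8
a_5 = 13
b_5 = 6
s_5 = 3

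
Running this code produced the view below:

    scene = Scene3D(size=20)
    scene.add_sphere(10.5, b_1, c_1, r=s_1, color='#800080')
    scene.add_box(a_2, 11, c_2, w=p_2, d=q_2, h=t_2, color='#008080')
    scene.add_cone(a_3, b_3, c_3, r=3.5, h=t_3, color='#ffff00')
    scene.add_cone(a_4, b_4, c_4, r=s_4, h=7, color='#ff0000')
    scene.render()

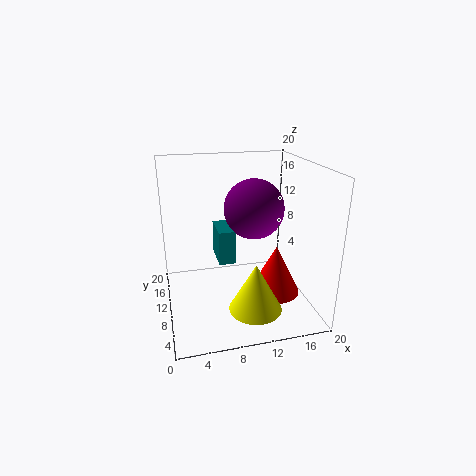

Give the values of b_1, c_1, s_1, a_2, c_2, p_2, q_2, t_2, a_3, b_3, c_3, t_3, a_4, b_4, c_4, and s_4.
b_1 = 4.5
c_1 = 16
s_1 = 3.5
a_2 = 7.5
c_2 = 5.5
p_2 = 2.5
q_2 = 5
t_2 = 5
a_3 = 11
b_3 = 4.5
c_3 = 2
t_3 = 6.5
a_4 = 15
b_4 = 8
c_4 = 2
s_4 = 3.5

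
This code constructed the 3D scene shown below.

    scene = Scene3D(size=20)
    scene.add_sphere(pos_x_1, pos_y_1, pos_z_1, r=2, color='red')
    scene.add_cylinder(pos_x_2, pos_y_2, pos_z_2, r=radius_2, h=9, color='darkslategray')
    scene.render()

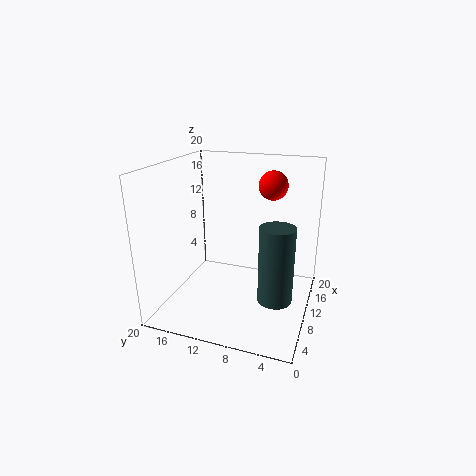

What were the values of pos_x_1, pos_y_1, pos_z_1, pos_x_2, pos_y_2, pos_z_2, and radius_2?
pos_x_1 = 13, pos_y_1 = 6, pos_z_1 = 17, pos_x_2 = 3, pos_y_2 = 3, pos_z_2 = 6, radius_2 = 2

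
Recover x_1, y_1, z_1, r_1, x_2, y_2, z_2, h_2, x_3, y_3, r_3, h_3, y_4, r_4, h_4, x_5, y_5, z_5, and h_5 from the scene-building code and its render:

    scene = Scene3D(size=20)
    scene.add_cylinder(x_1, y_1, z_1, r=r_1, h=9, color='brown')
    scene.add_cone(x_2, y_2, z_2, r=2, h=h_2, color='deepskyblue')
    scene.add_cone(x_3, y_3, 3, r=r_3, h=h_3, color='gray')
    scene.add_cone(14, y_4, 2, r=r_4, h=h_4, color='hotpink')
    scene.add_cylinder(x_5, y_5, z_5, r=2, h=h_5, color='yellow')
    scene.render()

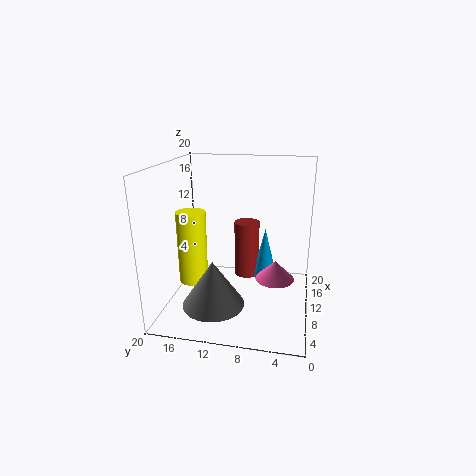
x_1 = 17, y_1 = 10, z_1 = 1, r_1 = 2, x_2 = 17, y_2 = 7, z_2 = 1, h_2 = 8, x_3 = 4, y_3 = 12, r_3 = 4, h_3 = 6, y_4 = 5, r_4 = 3, h_4 = 3, x_5 = 8, y_5 = 16, z_5 = 4, h_5 = 10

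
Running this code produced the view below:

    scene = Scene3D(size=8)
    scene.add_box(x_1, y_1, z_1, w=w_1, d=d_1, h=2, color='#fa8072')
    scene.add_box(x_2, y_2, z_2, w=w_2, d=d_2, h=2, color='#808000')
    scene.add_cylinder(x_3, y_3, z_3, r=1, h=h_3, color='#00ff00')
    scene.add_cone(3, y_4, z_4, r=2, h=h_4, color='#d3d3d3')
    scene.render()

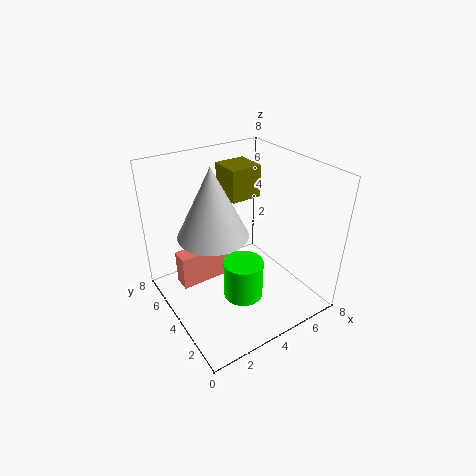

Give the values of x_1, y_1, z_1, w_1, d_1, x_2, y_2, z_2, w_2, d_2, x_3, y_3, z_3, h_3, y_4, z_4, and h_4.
x_1 = 1, y_1 = 5, z_1 = 1, w_1 = 3, d_1 = 1, x_2 = 5, y_2 = 6, z_2 = 5, w_2 = 2, d_2 = 2, x_3 = 3, y_3 = 2, z_3 = 2, h_3 = 2, y_4 = 5, z_4 = 4, h_4 = 4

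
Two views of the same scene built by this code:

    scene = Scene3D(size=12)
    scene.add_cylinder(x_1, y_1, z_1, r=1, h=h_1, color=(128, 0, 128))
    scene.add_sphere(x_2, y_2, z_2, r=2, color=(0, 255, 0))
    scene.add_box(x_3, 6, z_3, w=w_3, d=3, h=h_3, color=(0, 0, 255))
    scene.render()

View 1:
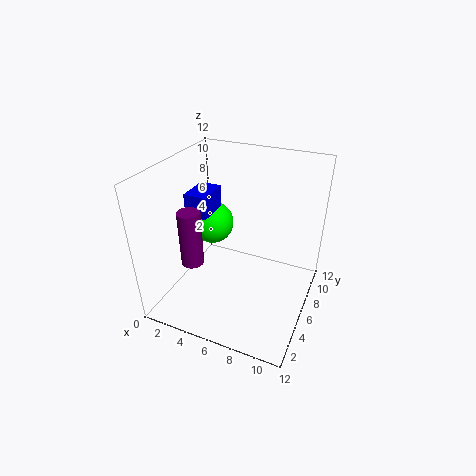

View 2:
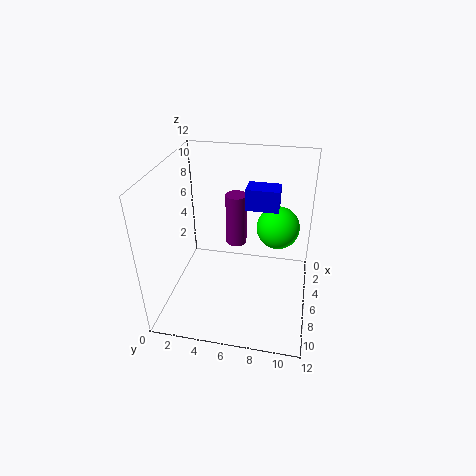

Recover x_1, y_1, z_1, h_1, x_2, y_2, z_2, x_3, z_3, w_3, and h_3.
x_1 = 2; y_1 = 5; z_1 = 3; h_1 = 5; x_2 = 2; y_2 = 9; z_2 = 5; x_3 = 1; z_3 = 7; w_3 = 2; h_3 = 2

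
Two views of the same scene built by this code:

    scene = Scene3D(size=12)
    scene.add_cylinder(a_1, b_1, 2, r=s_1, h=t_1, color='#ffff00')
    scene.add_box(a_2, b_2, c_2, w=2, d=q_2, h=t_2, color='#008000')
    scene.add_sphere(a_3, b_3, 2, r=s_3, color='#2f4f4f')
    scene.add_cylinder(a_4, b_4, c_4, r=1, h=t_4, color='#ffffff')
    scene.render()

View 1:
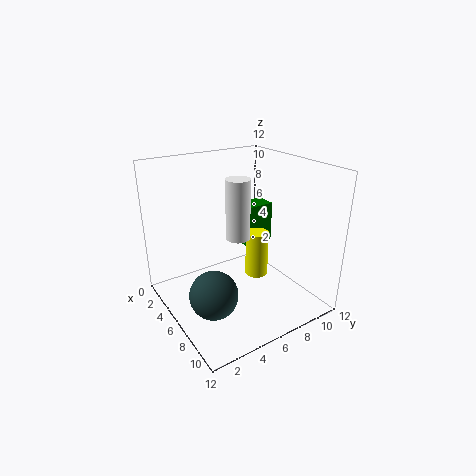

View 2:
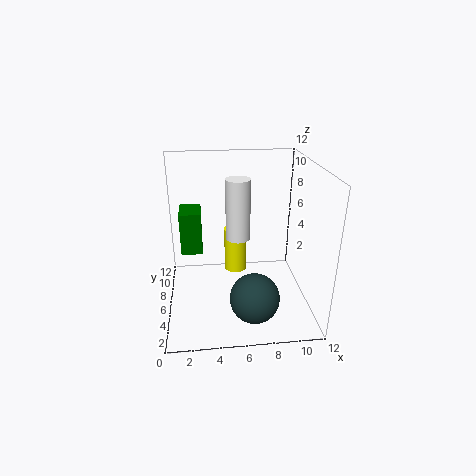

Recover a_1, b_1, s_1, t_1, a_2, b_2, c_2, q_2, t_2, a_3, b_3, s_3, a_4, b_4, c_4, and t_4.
a_1 = 6
b_1 = 8
s_1 = 1
t_1 = 4
a_2 = 1
b_2 = 9
c_2 = 3
q_2 = 3
t_2 = 4
a_3 = 7
b_3 = 3
s_3 = 2
a_4 = 6
b_4 = 6
c_4 = 6
t_4 = 5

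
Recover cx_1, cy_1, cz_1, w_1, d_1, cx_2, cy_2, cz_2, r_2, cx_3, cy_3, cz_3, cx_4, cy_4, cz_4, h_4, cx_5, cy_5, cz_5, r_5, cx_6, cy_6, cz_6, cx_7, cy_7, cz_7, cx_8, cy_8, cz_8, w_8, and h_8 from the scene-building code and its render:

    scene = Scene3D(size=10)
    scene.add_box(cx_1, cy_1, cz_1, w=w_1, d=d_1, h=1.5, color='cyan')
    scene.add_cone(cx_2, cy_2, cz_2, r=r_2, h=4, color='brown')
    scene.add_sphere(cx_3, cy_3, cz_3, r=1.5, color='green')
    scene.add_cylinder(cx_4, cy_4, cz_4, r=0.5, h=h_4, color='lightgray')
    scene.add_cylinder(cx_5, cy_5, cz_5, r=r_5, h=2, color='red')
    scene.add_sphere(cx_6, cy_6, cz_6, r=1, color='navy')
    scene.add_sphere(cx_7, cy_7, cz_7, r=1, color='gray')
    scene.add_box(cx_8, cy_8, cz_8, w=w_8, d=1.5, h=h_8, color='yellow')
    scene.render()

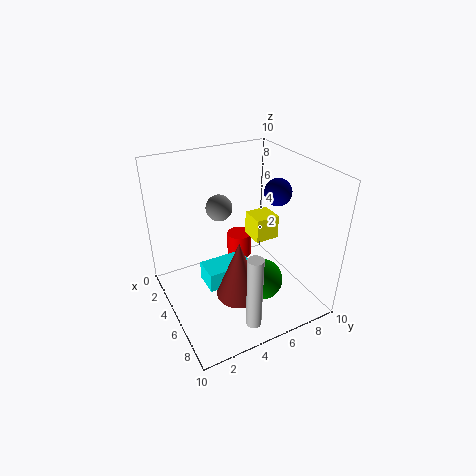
cx_1 = 2.5
cy_1 = 3
cz_1 = 0.5
w_1 = 2
d_1 = 3.5
cx_2 = 7
cy_2 = 4
cz_2 = 2
r_2 = 1.5
cx_3 = 6
cy_3 = 6.5
cz_3 = 1.5
cx_4 = 9
cy_4 = 4
cz_4 = 1
h_4 = 5
cx_5 = 1.5
cy_5 = 7
cz_5 = 1
r_5 = 1
cx_6 = 4.5
cy_6 = 8.5
cz_6 = 7.5
cx_7 = 2
cy_7 = 5
cz_7 = 6
cx_8 = 6
cy_8 = 5
cz_8 = 6
w_8 = 1.5
h_8 = 1.5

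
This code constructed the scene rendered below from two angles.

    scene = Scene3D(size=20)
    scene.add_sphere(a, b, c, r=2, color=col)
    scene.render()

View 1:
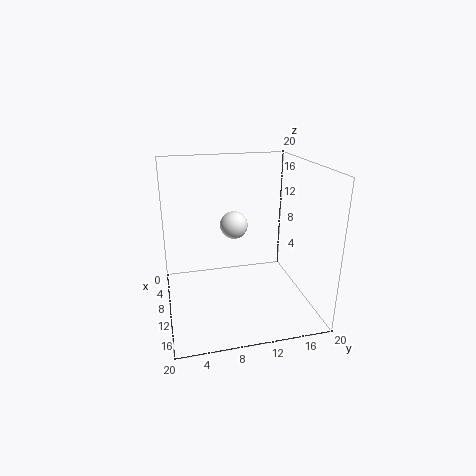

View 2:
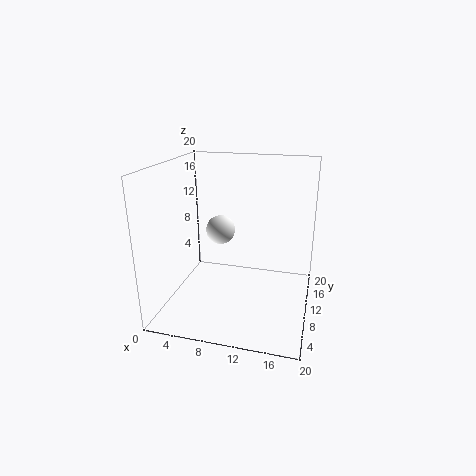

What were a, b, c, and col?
a = 7.5; b = 10; c = 11; col = 'white'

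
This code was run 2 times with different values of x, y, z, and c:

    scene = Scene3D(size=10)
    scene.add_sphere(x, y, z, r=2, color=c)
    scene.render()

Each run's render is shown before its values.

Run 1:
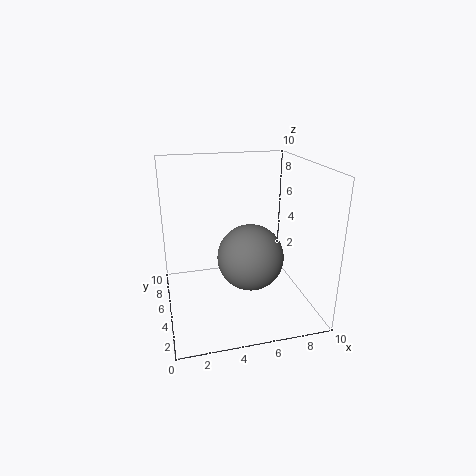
x = 5
y = 2
z = 5
c = 'gray'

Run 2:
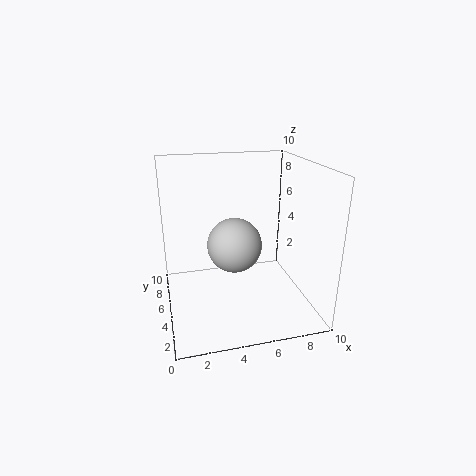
x = 5
y = 6
z = 4
c = 'lightgray'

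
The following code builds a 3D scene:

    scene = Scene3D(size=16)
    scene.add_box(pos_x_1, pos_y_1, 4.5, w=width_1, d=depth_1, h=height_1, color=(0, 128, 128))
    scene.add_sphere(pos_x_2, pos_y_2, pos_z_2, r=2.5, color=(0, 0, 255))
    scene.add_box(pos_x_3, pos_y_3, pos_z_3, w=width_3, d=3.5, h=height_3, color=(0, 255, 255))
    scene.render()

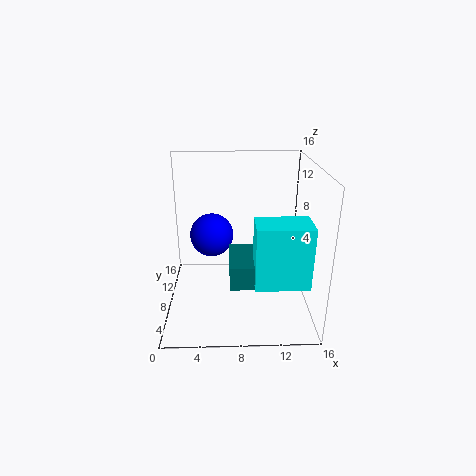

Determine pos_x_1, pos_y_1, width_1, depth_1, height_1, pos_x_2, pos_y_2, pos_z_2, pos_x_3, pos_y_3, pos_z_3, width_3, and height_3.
pos_x_1 = 7; pos_y_1 = 3; width_1 = 4; depth_1 = 5.5; height_1 = 2.5; pos_x_2 = 5; pos_y_2 = 10; pos_z_2 = 7.5; pos_x_3 = 9.5; pos_y_3 = 2; pos_z_3 = 5; width_3 = 5.5; height_3 = 6.5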